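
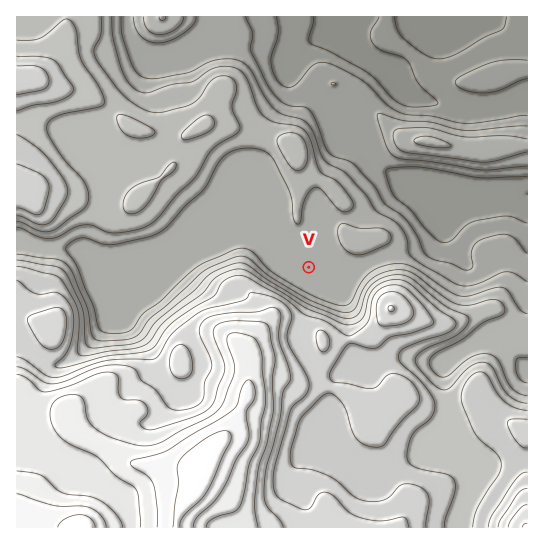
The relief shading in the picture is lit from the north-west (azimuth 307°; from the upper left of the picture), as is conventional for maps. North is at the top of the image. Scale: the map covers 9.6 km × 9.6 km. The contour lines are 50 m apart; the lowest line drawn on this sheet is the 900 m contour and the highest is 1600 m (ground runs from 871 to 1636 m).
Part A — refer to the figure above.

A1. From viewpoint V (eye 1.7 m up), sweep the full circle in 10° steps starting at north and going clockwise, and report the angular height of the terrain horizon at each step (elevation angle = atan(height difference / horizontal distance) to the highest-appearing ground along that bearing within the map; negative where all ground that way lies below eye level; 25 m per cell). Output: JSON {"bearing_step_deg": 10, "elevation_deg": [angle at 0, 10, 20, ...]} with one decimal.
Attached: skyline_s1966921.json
{"bearing_step_deg": 10, "elevation_deg": [1.8, 0.9, 1.1, 1.0, 1.3, 1.8, 2.2, 1.8, 0.5, 1.6, 6.9, 10.4, 10.8, 9.0, 8.4, 8.5, 11.2, 13.0, 13.4, 14.5, 16.3, 18.0, 18.3, 17.1, 15.1, 13.1, 10.9, 7.0, 3.0, 2.3, 2.1, 2.1, 2.1, 1.7, 1.1, 2.6]}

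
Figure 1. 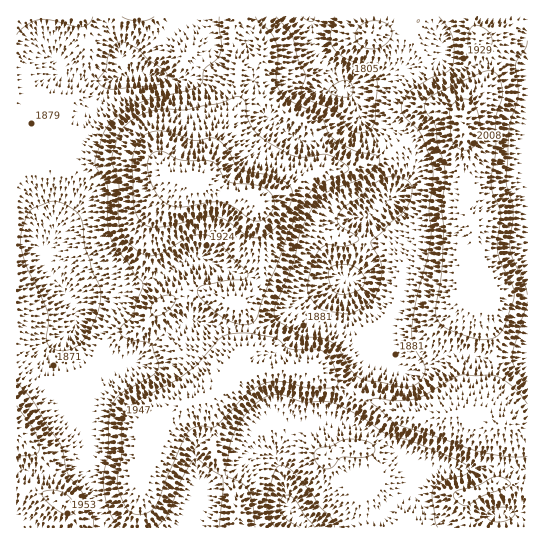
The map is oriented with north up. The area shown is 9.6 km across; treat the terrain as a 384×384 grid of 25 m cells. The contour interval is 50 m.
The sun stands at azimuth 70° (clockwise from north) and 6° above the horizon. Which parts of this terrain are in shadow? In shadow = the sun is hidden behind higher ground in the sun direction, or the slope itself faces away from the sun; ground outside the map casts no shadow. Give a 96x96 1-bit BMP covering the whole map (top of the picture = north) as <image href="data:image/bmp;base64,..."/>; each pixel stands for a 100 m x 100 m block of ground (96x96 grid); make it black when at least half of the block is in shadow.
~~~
<image width="96" height="96" href="data:image/bmp;base64,Qk2+BAAAAAAAAD4AAAAoAAAAYAAAAGAAAAABAAEAAAAAAIAEAAATCwAAEwsAAAIAAAAAAAAA////AAAAAAAAAPgADwAD+AAAAAAAAPgAD4AP+AAAAAAAAfgAD4Af8AAAAAAAAfgAD4A/4AAH4AAAA/gAB4A/wAAP4AAAA/gABwA/wAAHwAAAB/AAAwA/gAADgAAAB/AAAAA/gAAAAAAAB/AAAAA/AAAAAAAAB/AAAAA+AAAAAAAAB/AAAAA8AAAAAAAAA/AAOAAYAAAAAAAAA/AAeAAAAAAAfAAAA/gAeAAAAAAD/AAAB/gAMAAAAAA//AAAB/gAAAAAAAH/8AAAB/gAAAAAAAf/wAAAB/gAAAAAAD/+AAAAA/gAAAAAAP/wAAAAA/gAAAAAA/8AAAAAAfgAAAAAB/4AAAAAAPgAAAAAD/AAAAAAADgAAAAAH+AAAAAAAAAAAAAAHwAAAAAAAAAAAAB4AAAAAAAAAAAAAAB8AAAAAAAAAAAAAAB4AAAAAAAAAAAAAAAAAAAAAAAAAAAAAAAAAAAAAAAAAAAAAAAAAAAAAAAAAAAAAAAAAAAAAAAAAAAAAAAAAAAAAAAAAAAAAAAAAAAAAAAAAAAAAAAAAAAAAAAAAAAAAAAAAAAAAAAAAAAAAAAAAAAAAAAADAAAAAAAAAAgAAAADgAAAAAAAAAwAAAADgYAAAAAAABwAAAADg+APAAAAAB4AAAABw+APAAAAAB8AAAAAw+AOAAAAAB8AAAAAAeAAAAAAAA8AAAAAAEAAAAAAHA8AAAAAAAAAAAAAfg+AAAAAAAAAAAAAfg/AAAAAAAAAAAAAfg/AAAAAAAAAAAAAfw/gAAAB/4AAAAAAfw/gAAAP/8AAAAAAPx/gAAAf/8ADAAAADh/gAAA//8AP4AAABh/gAAB//4APwAAAAB/gAAD//wAPgAAAAB/gAAD//wAP+AAAAB/gAAD//gAH/AAAAB/gAAD//wAH/AAAAD/gAAD//8AD/AAAAH/gAAD//8AD+AAAB//gAAD//8AA8AAAB//gAAB//8AAAAAAA//gAAB//8AAAAAAA//gAAB//8AAAAAAA//gAAA//8AAAAAAAf/gAAAf/+AAAAAAAf/gAAAP/+AAAAAAAP/wAAAH/+AAAAAAAH/wAAAD/+AAAAAAAH/wAAAD/+AAAAAAAH/wAAAB/8AAAAAAAP/wAAAB/8AAAAAAAP/wAAAB+cAAAAAAAP/4AAAA/AAAAAAAAP/4AAAAfAAAAAAAAP/4AAAAPAAAAAAAAP/4AAAAAAAAAAAADH/4AAAAAAAAAAAAHv/4AAAAAAAAAAAAPn/4AAAAAAAAAAAAPj4wAAAAAAAAAAAAPhgAAAAAAAAAAAAAPgAAAAAAAAAAAAAAfAAAAAAAAAAAAAAAfAAAAAAAAAAAAAAAfAAAAAAAAD8AAAAA/AAAAAAAAH+AAAAB/AAAAAAAAH8AAAAH+AAQAAAAAD4AAAAf4AB8AAAAAAAAQAA/wAB+AAAAAAAAwAB/AAB+AAAAAAAAwAB+AAB+AAAAAAABwAB+AAB+AAAAAAABwAB8AAA+AAAAAAABwAB8AAA8AAAAAAABwAA+AAAMAAAABgAAwAAeAAAAAA="/>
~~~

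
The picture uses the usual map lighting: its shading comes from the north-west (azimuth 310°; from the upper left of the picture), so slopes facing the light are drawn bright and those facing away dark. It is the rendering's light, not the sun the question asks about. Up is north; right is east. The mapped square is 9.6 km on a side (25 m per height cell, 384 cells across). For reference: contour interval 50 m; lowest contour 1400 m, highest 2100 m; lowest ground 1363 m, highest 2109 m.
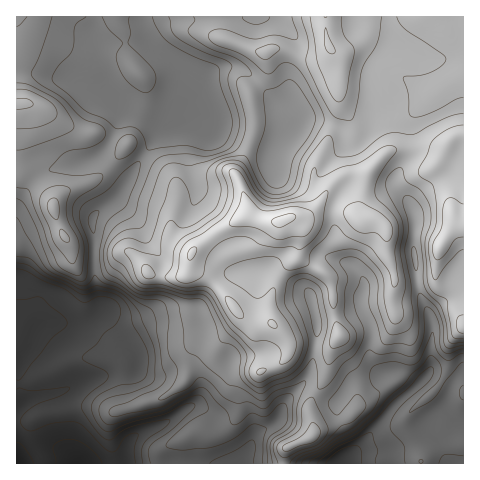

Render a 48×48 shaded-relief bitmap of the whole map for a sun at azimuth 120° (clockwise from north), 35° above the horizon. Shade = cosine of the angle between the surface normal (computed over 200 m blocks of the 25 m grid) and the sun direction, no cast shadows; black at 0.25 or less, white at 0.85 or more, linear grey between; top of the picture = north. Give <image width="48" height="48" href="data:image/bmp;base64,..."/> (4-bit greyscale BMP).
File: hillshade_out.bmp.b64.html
<image width="48" height="48" href="data:image/bmp;base64,Qk32BAAAAAAAAHYAAAAoAAAAMAAAADAAAAABAAQAAAAAAIAEAAATCwAAEwsAABAAAAAAAAAAAAAAABEREQAiIiIAMzMzAERERABVVVUAZmZmAHd3dwCIiIgAmZmZAKqqqgC7u7sAzMzMAN3d3QDu7u4A////AHeJmZiImFNYqqqqqYURjv//yGVndVeqmXiJmYh4qVI3iaqrupUAO+//+4ZndmeJiIiamYdou3MiR5mavLcAA4z//8h3d4iIiImqqYZYzchTEliIm8phABa+7/2GeJmIiHiaqYZGvd3KYiV3ebuoIAWaq+/XWKmIiGZ4iHU0erzd2URneKq8cBeqh778ZZqoiId3d1QjVWes7rdWeZm9oxaqhovetUi6h5iIh2QjRDNGnetmiYjOyDWbqIms21OKhoiZmIZURVMjSMyGd2fO3JV7uZmYvbU4l2eImZh2Z3Q0RZqIdCW93thqy6qpi9tWmXd3iJiIiIUzVniJhBN5vvppzLu6mc2Wq4d3Z3eIiIYyV4iJljRmjPxozduqqc6nvYh3dmd3iHYzRoh4lleIitxVreuJqs2UnZiId3Znd3VEVnhmZmiZmsxSjNt3q82ROIiIh3d2dmVUVnhkRXiJq7tSarplm92QA4iIiIh3ZVVlVohjNph4qrpkiqhUi92BE4iIiImYZVZ2VohCN5h5qqlVq5dEi9xyNYiIh4q5dVipeKlCWJh5u6hFvKY0nMpmZ4iZh4vKdFm6ibt2eIh5zbhWvKcznMdomIiIdoy4dUepeLypiIh4vch4vLhDjLRZmYdVaL2VZTaYRZuqqZiHm7mKu6dVnKJKqZdUWM1yVlaHM3u6qqqYeLuauoZXvaEquphUWM1gJnZmMmq6maqqiLy6updpzZAZzIdDWcxwBHZVUieqqZmZqq3Kqph53pAHzHYzWstxA1ZEZBJZqpiIqqzbiImJ3qIEmmU0ertzI1VEZ0ETaZl3mqvbhomZzaQCeWQ1rMuEREREaHQgFYhlaJrLdniZvKUSaFQ1rdyoVERFaYZCAmhiE1eqdniJq5UyaHU1nNzLhTNFaJdjEnlzACRqlnmqqoZEaJdUaKvMuENFaJhkJJqWMBRYmHm7qYdmeKl2Z3ebymM0aIdUNquoUhVliHnMl3eIiJmYiHZoq5Q0V3UxJqyoYxSGVme9t1aJmJmZmZl2i7dEVmUgA5uoZBJ4ZUN7uXVpqaqqqqqoacpkRWZBAWu5dSFZh2Q3qYZXmpqqqpq6ZquXZmd1IUm5h0E4mIdVeHZVipmqqpiahXqYd3iHQji6mGMmiIh3eHZUV5mqqph5h3mZiIiHYziqmHU1iJiIiIh2VZmqqph4iHiZiIiHY0iqmIZFipmIiIiId4mZmpiIiIiZiIiHU1mqmHZFi6mIiIiJiHd4iZiIiImqmIiGRFmqmHVGm7mIiIiImWeIiIiIh4mqmIh2RGiaqGRWm7mIiIiIiIiamYiId3mqmIh1RGeKqGVXm7mIiIiIiJmqqZmIdnmZmIiHZmaLuGVnm7mIiIiIiJqqqZmId4iZiIiIh2eKqWVXm7qYiIiIiJqqqZmIeImIiId4iHZomGNHmqqYiIiIiJqqqZmIiJmHd3dniHZWd1NIqZmZiIiIiJqqqpmIiZl2ZmZmd3dmZkNZqoiZiIiIiJmqqpmIiZh2ZmZmd3d2ZURpupiZiIiZiA=="/>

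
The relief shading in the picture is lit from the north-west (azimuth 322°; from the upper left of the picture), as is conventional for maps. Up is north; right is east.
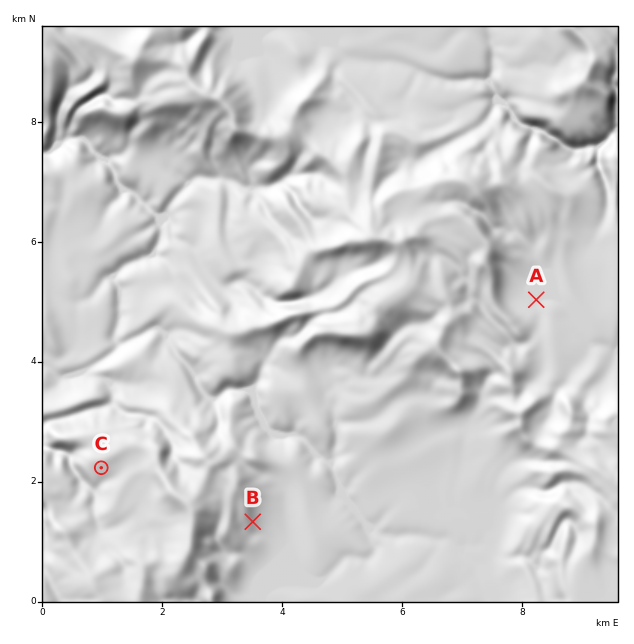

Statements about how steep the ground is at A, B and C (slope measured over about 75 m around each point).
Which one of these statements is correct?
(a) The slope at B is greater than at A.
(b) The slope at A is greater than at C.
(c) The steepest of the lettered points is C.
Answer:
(a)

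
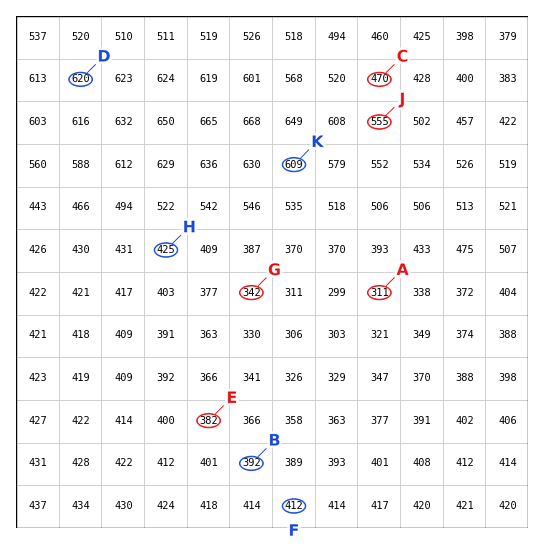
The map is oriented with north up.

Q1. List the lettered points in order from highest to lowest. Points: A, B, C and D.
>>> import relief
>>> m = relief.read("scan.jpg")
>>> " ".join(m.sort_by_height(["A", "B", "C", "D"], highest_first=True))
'D C B A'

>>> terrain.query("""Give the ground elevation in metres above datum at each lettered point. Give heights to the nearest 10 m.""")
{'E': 380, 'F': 410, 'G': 340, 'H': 430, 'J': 550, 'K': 610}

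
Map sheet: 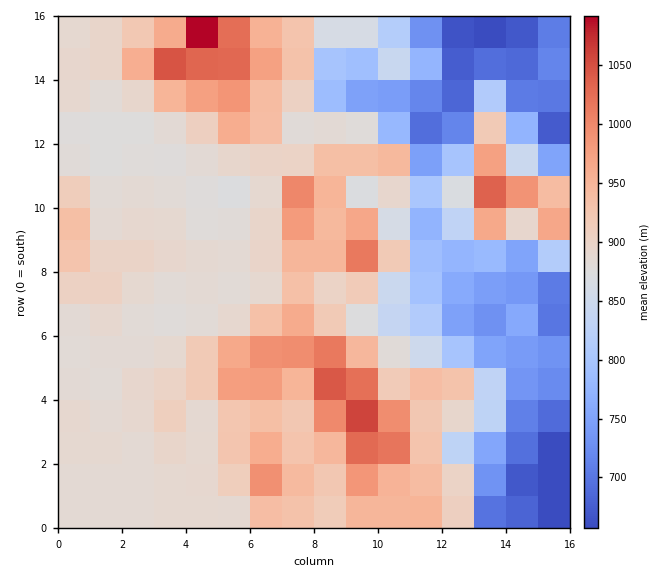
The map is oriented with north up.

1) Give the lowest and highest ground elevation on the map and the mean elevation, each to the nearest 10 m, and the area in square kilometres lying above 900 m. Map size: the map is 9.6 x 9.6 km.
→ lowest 640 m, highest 1130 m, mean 870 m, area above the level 33.9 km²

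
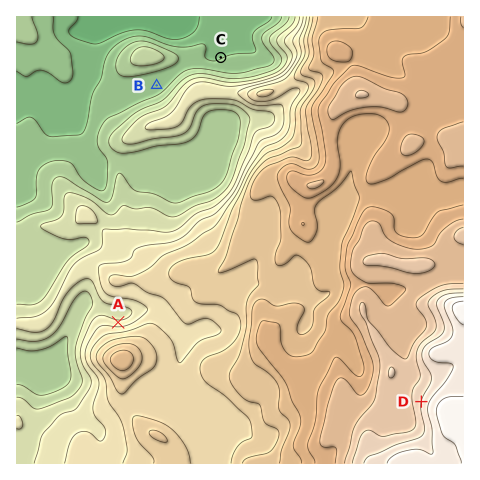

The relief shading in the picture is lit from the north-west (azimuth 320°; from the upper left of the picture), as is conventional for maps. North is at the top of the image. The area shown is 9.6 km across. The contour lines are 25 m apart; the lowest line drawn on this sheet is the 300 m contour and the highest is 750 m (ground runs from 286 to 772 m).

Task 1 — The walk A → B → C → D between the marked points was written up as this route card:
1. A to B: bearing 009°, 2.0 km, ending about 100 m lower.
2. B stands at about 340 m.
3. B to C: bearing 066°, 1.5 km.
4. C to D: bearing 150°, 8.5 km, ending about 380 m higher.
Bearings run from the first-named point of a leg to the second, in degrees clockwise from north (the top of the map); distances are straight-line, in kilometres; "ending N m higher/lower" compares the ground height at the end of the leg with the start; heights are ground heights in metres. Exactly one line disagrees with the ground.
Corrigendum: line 1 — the distance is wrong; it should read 5.1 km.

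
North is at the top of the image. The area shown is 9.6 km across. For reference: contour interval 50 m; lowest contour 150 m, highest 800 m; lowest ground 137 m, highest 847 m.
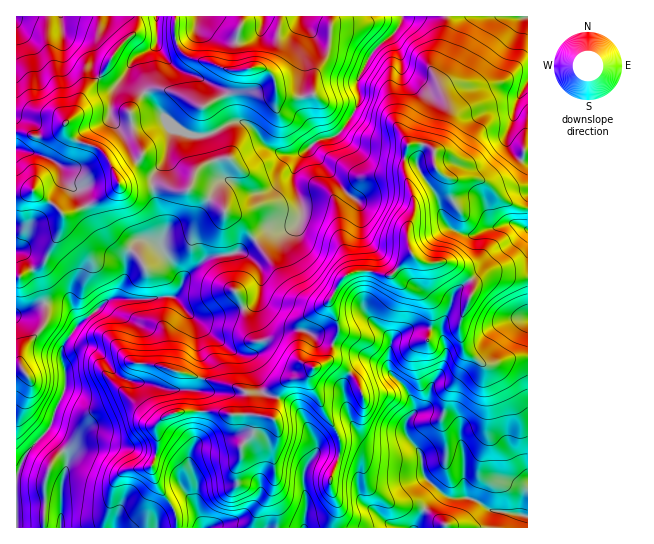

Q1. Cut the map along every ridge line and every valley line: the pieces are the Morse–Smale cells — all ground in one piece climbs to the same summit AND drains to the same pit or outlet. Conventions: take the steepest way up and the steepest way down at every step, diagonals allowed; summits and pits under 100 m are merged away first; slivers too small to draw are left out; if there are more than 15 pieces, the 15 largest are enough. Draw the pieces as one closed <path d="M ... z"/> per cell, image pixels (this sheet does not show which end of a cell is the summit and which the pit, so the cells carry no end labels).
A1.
<path d="M255 240l-17 12-24 4-9 4-21 18-2 6-2-9-20-29-11-6-10 0-6 5-6 12-2 20-8 20-11 4-28 24 1-3-7-13-9-6-22 1-25 11 1 213 158 0 0-17-15-21-8-19 0-6 5-15-1-25 7-8 8-4 15-2 35 1 8 3 29 0 15 4 4-24 6-10 6-5 18-4 8-9 6-2 8-7 6-20 4-7-2-10-8-19-15 2-17-8-14-15z"/><path d="M413 255l-22 20-30-4-16 5-6 7-10 18 10 25-10 32-8 7-6 2-8 9-18 4-10 11-6 22 0 6 4 7 0 11-4 8 2 37-4 11-15 20-3 8 1 7 274-1 0-169-14-1-20 7-11 0-16-11-6-11-1-20 13-31-1-10-13-13-9-5-27 0z"/><path d="M446 16l-43 1-7 14-24 22-13 24 0 26-12 22-12 11-13 3-9 5-14 14-6 13 0 11 8 21-1 18-9 6-21 2-15 10 28 42 18 18 13 5 11 0 6-5 14-23 16-5 30 4 21-21-4-9-1-12 6-18 2-12-11-30 0-14 3-12 3-3 13 0 11 7 9-17 5-27-16-36 0-5 11-23 4-20z"/><path d="M65 124l-7 8-9 4-16 0-10-4-7 1 1 182 24-11 22-1 9 6 7 15 27-23 11-4 8-20 2-20 6-12 6-5 10 0 11 6 20 29 2 9 2-6 21-18 9-4 24-4 17-13-14-19-12-5-12-12-24-14-18 2-9-4-36 2-8-2-18-34-11-8-19-5-7-9z"/><path d="M402 16l-137 0-5 17-5 4-9 4-10 1 1 20 2 5 4 3-4 1-3 16-6 6-29 14-15-10-20-8-12-1-10 5 30 34 15 8 20 0 21-12 11-2 10 6 16 20 20 8 14-2 16-12 18-5 12-11 12-22 0-26 13-24 24-22 7-12z"/><path d="M527 16l-80 1-4 26-11 23 0 5 16 36-5 27-8 16 0 16 7 9 8 4 28 0 8 4 8 0 15-7 12-14 3-11 4-1z"/><path d="M145 93l-6 5-10 15 4 20 8 17 0 7-24 21 5 9 8 2 20-2 16 0 9 4 18-2 24 14 12 12 12 5 13 19 16-10 21-2 9-6 1-18-8-21 0-11 10-19-9 3-16-3-11-5-16-20-10-6-11 2-21 12-20 0-15-8z"/><path d="M197 411l-26 2-8 4-7 8 1 25-5 15 0 6 8 19 15 21 1 16 77 1 3-15 15-20 4-11-2-37 4-8 0-11-4-7-15-4-29 0-8-3z"/><path d="M435 167l-16 6-10 9 6 21-2 12-6 18 4 20 12 10 22-2 10 4 17 16 2 8 2-7 5-5 10-4 22 4 14 0 1-68-25-9-13-15-8-5-32-1-8-4z"/><path d="M137 16l-120 0-1 115 17 5 16 0 9-4 18-19 3-11 6-12 16-15 18-28 17-16z"/><path d="M155 16l-18 1-1 14-17 16-18 28-16 15-6 12-3 11-11 10 2 8 7 9 19 5 11 8 13 26 24-22 0-7-8-17-4-20 15-22-13-16-2-9 8-10 19-11 1-19z"/><path d="M495 273l-9 2-10 7-16 40 0 13 4 15 19 14 11 0 13-5 21-2 0-79-15-1z"/><path d="M174 16l-18 1 1 25-4 6-20 11-4 7 2 9 14 17 9-4 12 1 20 8 15 10 29-14 6-6 3-16-13-2-15-6-25-7-10-14z"/><path d="M199 16l-24 1 0 20 5 13 11 9 20 4 20 8 11 0-5-9-1-20-13-3-9-6z"/><path d="M527 151l-3 0-3 11-12 14-15 7-7 0 16 17 19 8 6-1z"/>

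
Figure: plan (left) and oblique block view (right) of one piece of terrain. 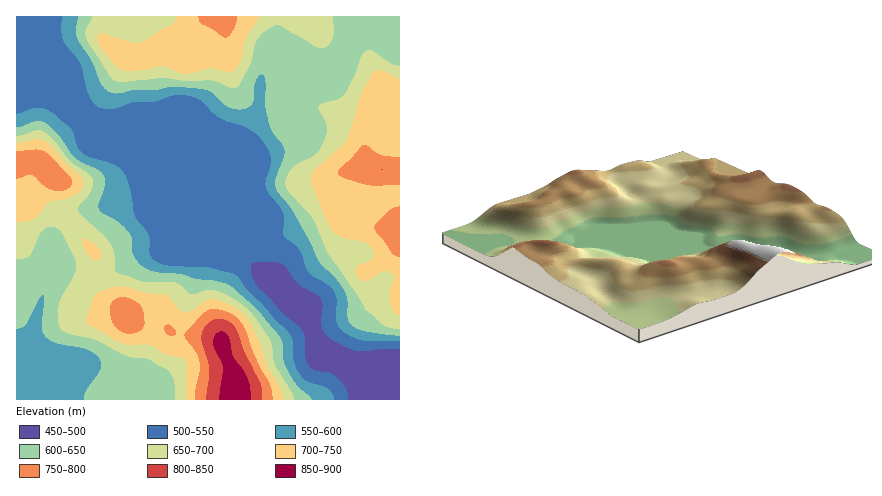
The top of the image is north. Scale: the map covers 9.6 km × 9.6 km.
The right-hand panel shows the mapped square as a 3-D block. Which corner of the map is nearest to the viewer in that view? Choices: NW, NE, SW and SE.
SW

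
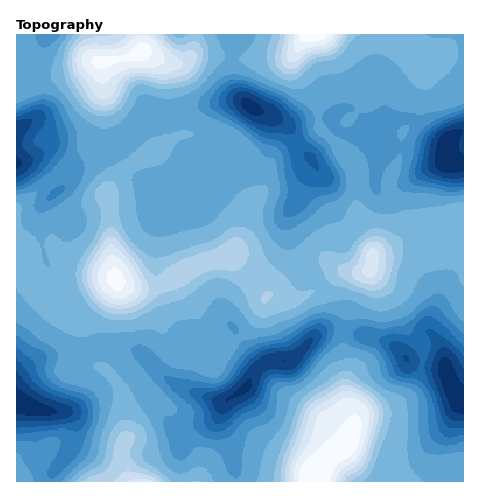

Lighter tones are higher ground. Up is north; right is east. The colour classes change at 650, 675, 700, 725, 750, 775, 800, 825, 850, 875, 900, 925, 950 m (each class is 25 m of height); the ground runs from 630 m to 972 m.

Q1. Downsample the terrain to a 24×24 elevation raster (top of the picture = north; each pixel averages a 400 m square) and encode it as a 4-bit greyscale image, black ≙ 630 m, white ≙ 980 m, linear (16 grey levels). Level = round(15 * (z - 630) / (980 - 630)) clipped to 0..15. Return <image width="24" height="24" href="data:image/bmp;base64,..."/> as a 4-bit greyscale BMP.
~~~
<image width="24" height="24" href="data:image/bmp;base64,Qk2WAQAAAAAAAHYAAAAoAAAAGAAAABgAAAABAAQAAAAAACABAAATCwAAEwsAABAAAAAAAAAAAAAAABEREQAiIiIAMzMzAERERABVVVUAZmZmAHd3dwCIiIgAmZmZAKqqqgC7u7sAzMzMAN3d3QDu7u4A////AHVomrl4dni+7KiHd2VWiphmZnet7siHZkVVeZdlVWeM3tmGVBEjaIdlM1Z73tqGQhI0Z3dkISV5vMl2MCRnd3ZVZBNGiYdUIUV3d2Z3djITZ3YzIVZ3d3d3d2VCRlQzM3d3iId3dnh1VmZkRXd4q6mId4mYd3h2Vnd5zsqpiJmYiaqHd3d5zbmqqpmImruXd3d4u5iJmph4iKuYiHd3mYd3iYdnd4mIiHZ3iHd3d4dVd3d3eGZXmHd3d3dUVnZmZSVmeHd3d3dUNnZkISNWd3d3d3ZTR2ZkECNXd3d3d2Q0ZmZlISNXiHd3ZSE1ZmZmVGV5und3UxNXdnZ3d3eL3KqpdVeId3d3d3eM7t3Lh3i6iHd3d3Z7zN2ph3i92oeHdw=="/>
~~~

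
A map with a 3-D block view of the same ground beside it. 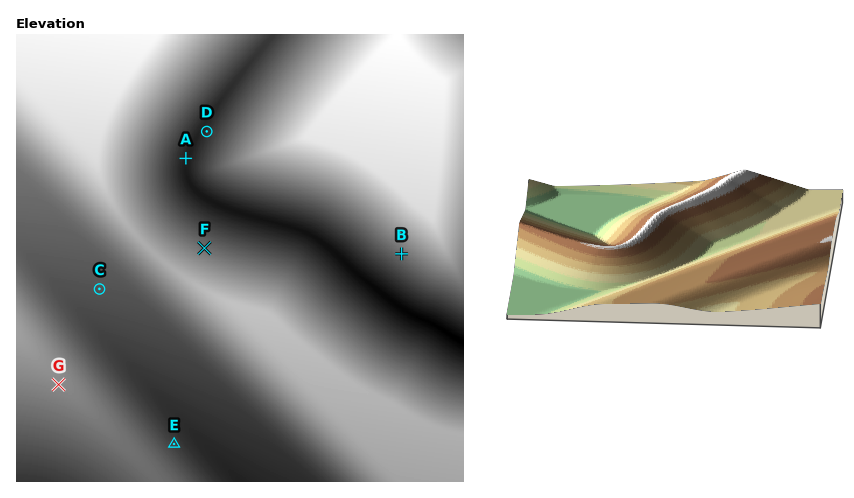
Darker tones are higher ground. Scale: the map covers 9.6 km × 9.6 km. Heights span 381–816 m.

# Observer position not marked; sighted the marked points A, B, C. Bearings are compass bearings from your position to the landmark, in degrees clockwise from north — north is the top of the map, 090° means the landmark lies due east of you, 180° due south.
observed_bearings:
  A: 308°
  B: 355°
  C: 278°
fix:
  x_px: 408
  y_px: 332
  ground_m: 750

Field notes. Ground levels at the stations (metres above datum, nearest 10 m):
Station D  740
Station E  710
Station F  630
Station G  580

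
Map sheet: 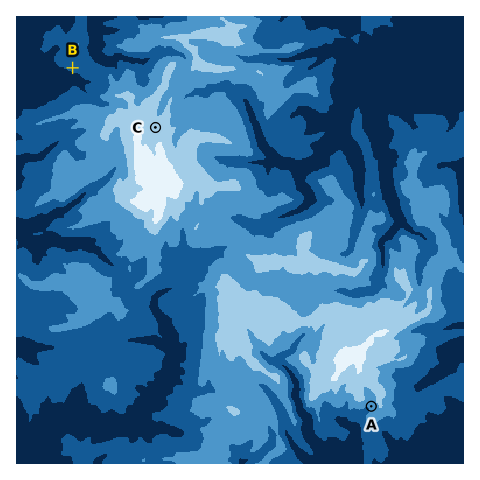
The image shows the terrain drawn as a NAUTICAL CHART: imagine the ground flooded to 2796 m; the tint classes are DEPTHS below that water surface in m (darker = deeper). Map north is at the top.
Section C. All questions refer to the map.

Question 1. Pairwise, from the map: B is below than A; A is below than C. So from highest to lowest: C A B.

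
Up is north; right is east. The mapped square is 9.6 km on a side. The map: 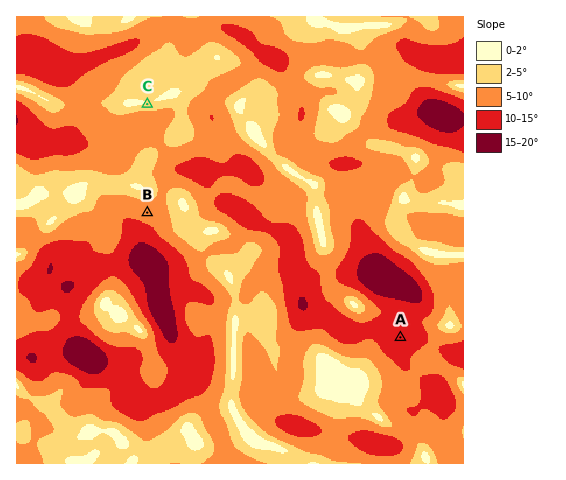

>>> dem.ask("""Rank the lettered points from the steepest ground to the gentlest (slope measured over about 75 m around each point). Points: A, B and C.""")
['A', 'B', 'C']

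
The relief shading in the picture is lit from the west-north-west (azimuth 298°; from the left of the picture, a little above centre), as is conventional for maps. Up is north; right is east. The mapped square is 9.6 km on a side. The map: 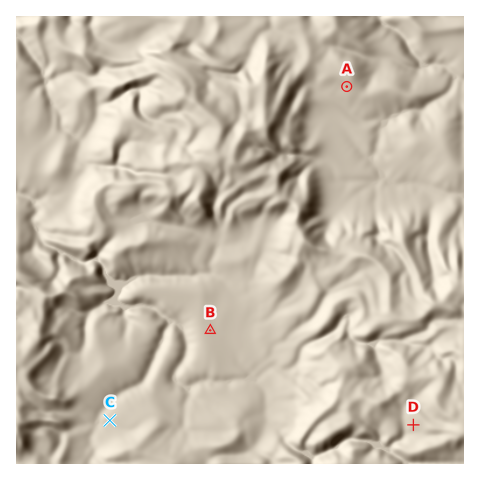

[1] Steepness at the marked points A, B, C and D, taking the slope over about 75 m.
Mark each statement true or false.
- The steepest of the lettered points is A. false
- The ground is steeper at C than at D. false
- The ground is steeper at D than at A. true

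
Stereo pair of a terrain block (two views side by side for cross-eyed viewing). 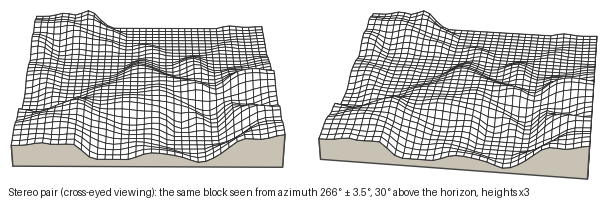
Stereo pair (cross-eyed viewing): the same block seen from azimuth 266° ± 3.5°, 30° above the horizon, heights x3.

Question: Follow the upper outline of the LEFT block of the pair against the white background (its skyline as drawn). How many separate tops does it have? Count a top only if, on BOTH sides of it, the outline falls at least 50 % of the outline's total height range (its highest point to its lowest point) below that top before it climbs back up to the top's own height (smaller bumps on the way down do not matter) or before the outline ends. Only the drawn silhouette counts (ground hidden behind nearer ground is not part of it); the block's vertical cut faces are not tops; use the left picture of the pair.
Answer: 2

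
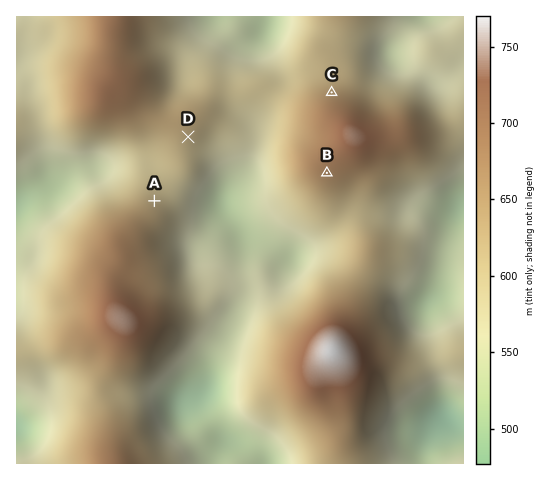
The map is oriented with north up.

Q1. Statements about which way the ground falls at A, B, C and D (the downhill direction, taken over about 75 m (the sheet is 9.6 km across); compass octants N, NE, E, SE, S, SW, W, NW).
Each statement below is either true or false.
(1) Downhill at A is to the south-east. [false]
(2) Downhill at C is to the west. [false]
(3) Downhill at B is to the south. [true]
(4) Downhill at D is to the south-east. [true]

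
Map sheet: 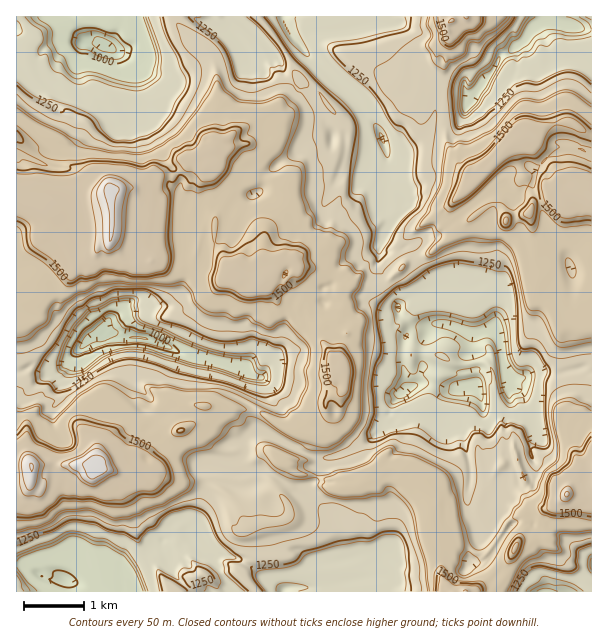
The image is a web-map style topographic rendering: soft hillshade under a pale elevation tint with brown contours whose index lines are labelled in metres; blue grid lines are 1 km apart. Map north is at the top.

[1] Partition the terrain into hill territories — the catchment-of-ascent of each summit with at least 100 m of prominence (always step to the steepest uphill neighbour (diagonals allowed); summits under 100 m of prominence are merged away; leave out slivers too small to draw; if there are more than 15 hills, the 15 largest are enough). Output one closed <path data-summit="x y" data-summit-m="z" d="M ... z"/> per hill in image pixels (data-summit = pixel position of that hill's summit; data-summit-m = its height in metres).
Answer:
<path data-summit="110 192" data-summit-m="1702" d="M213 16l-78 0 1 23-10 10-12 1-13-8-42 0-14 6-7 8-9 4-13-1 1 313 9-4 7 0 5 4 21-4 6-2 24-28 12-2 3-4 2-8 17-14 21-4 24 0 5-4 7-6 7-20-3-19 0-38 8-1 14-19 15-1 4-4 29 0 7-4 47 3 12-5 10 0 12-18 23 0 7-5 1-15-22 0-3-3-2-6-4-3-9 0-14-31-9-12-11-5-11-12-8-16-31-32-3 0-8 8-1 4-7-8-14-7z"/><path data-summit="96 468" data-summit-m="1704" d="M105 331l-4 5-12 2-13 13-6 11-2 9-7 10-3 8 0 12-6 9 2 15 7 13-6 18 0 15 11 12-2 18 6 23 2 16 4 11 0 12-10 16 4 3 2 10 50 0 0-22 21-14 12-12 7-3 5 6 9 1 15-10-1-7 20-54-2-9 8 0 3-6 18 0 9-10-4-9 2-3 14-11-5-4-1-8 1-10 6-12 1-17-39-16-36-7-38-17-24-1z"/><path data-summit="567 494" data-summit-m="1662" d="M390 414l-19 25-24 13-20 6-9 0-12-4-45-24-9 2-8 8-2 3 4 9-9 10-18 0-3 6-8 0 2 9-20 54 2 6 9 3 26 16 15 4 24 20 13 8-3-16 0-18 6-4 15 0 15 12 27 0 17-4 13 0 8 4 14-19-1-84 10-12 4-12-2-12z"/><path data-summit="261 281" data-summit-m="1572" d="M384 144l-11 6 0 11-5 8-26 1-12 18-10 0-12 5-47-3-7 4-29 0-4 4-15 1-14 19-8 1 0 38 3 19-7 20-12 10-24 0-21 4-17 14-2 6 19 7 24 1 38 17 36 7 39 16 18-27 6-21 13-11 15-5 12-11-2-12 2-3 6-2 4-4 6-16 13-10 12-2 9-4 6-7 6-13 12-15 4-6 0-9-16-12 2-32z"/><path data-summit="591 197" data-summit-m="1572" d="M572 151l-15 1-9 5-9 9-6 2 2 6-1 8-9 5-10 12-12-11-9 2-23 15-18 18-18 13-12 2-24 12-13 0-7-5 0 13-3 8 3 7 0 12 19 22 19-12 23-7 27 1 15-3 14 11 2 14-4 21 5 6 5 27 6 14 15-1 3-4 12-2 23 1 13-5 16 3 0-212z"/><path data-summit="513 143" data-summit-m="1571" d="M575 26l-7 1-2 24-2 5-12-1-11-25-7-4-15 18-20 13-3 9-12 14-11 18-9-6-24 2-4 7-2 15-7 18-8 8-20 10-13 0 0 36 16 12 0 9-22 33 3 6 16 2 24-12 15-3 33-30 23-15 9-2 12 11 10-12 9-5 1-8-3-6 7-2 9-9 9-5 15-1 20 7 0-128z"/><path data-summit="341 368" data-summit-m="1570" d="M378 247l-19 18-29 21-6 2 0 15-12 11-15 5-13 11-6 21-18 26-1 18-6 12 0 18 5 5 60 28 9 0 20-6 24-13 19-25 2-12 16-15-6-27 1-15 3-9 7-6 8-1-8-1-13-14-3-9-17-17-4-22 3-8z"/><path data-summit="467 17" data-summit-m="1613" d="M546 16l-262 0-1 4 7 15 14 16 52 50 8 12 10 10 12 27 3 2 10 0 20-10 8-8 7-18 2-15 4-7 24-2 9 6 11-18 12-14 3-9 20-13 17-19 11-5z"/><path data-summit="465 591" data-summit-m="1613" d="M459 388l-3 5-2 17-17 10-11 0-21-6-7-7-2-9-5 7-1 8 12 10 2 12-4 12-10 12 1 84-18 23-1 7-7 5-15 2-23 8-37 0-6 4 233-1-16-7-5-5 0-4-11-13-16-1 0-9 9-10 0-8-10-30 2-37-7-26 0-7-6-15z"/><path data-summit="32 467" data-summit-m="1701" d="M71 358l-6 8-11 4-16 2-5-4-7 0-10 4 0 192 7 1 24 13 19 0 10-15 0-12-4-11-2-16-6-23 2-18-11-12 0-15 6-18-7-13-2-8 0-7 6-9 0-12 10-18z"/><path data-summit="173 591" data-summit-m="1299" d="M194 538l-5 0-9 9-4 1-9-1-5-6-7 3-12 12-21 14 0 21 109 1-15-29-14-11-3-9z"/><path data-summit="515 548" data-summit-m="1563" d="M527 522l-14 1-13 16-7 15-9 7 12 14 0 4 16 11 34 2 1-34-5-6-1-19-10-10z"/><path data-summit="17 584" data-summit-m="1163" d="M23 565l-7 1 1 26 55-1-4-11-21-2z"/>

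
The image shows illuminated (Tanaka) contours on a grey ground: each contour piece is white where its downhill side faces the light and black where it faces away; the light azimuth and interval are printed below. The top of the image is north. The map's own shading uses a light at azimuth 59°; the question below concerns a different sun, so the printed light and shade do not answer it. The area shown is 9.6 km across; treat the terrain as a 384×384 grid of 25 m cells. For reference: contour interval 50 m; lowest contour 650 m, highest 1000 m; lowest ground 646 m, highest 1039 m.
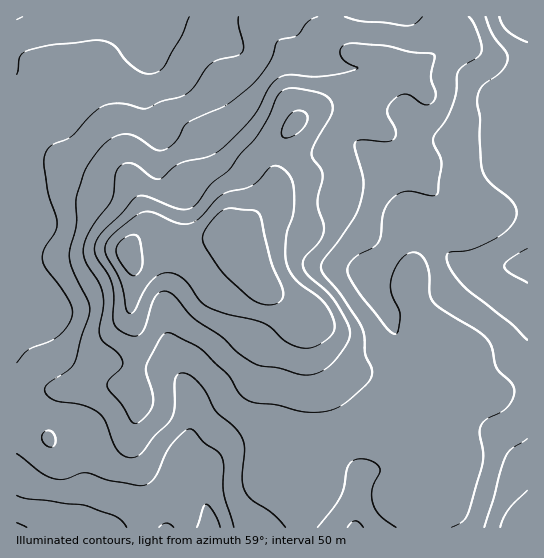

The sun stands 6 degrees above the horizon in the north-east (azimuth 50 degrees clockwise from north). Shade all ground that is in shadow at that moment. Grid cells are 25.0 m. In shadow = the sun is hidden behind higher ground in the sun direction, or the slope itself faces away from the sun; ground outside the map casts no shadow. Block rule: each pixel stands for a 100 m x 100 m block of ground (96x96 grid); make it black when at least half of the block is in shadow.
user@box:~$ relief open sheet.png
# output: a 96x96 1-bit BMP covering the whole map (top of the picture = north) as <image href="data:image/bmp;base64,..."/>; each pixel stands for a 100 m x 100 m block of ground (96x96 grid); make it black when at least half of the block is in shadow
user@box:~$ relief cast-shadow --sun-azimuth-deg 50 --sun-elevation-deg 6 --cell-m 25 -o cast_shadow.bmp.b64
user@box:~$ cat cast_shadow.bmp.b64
<image width="96" height="96" href="data:image/bmp;base64,Qk2+BAAAAAAAAD4AAAAoAAAAYAAAAGAAAAABAAEAAAAAAIAEAAATCwAAEwsAAAIAAAAAAAAA////AAAAAAAAAAAAH8AAAfAAAAAAAAAAH8AAAfAAAAAAAAAAH8AAAPgAAAAAAAAAH8AAAPAAAAAAAAAAH8AAAHAAAAAAAAAAH4AAACAAAAAAAAAAH4AAAAAAAAAAAAAAD4AAAAAAAAAAAAAAD4AAAAAAAAAAAAAADwAAAAAAAAB4AAAADwAAAAAAAAB8AAAADwAAAAAAAAD8AAAAB4AAAAAAAAB8ADAAAwAAAAAAAAB4AHgAAAAAAAAAAAAwAHAAAAAAAAAAAAAAAHAAAAAAAAAAAAAAAHAAAAAAAAAAAAAAAPAAAAAAAAAAAAAAAfgAAAAAAAAAAAAAAfgAAAAAAAAAAAAAA/gAAAAAAAAAAAAAA/gAAAAAAAAAAAAAA/gAMAAAAAAAAAAAAfAAcAAAAAAAAAAAAMAA8AAAAAAAAAAAAAAA8AAAAAAAAAAAAAAA+AAAAAAAAAAAAAAA/4AAAAAAAAAAAAAAf8AAAAAAAAAAIAAA/+AAAAAAAAAA/AAB/+AAAAAAAAAP/+AH/8AAAAAAAAD///gH/wAAAAAAAAD///wP/gAAAAAAAAD///wP/gAAAAAAAAD///wf/wAAAAAAAAD///gf/x8AAAAAAAD///gf/v+AAAAAAAD///gf/P8AAAAAAAB///gf8P8AAAAAAAB///gf4f4AAAAAAAA///gfw/wAAAAAAAA///gfh/gAAAAAAAAf//gfj/AAAAAAAAAf//wfH+AAAAAAAAAP//wOP8AAAAAAAAAH//wAP4AAAAAAAAAD//gAf4AAAAAAAAAB//gAfwAAAAAAAAAA//gAfgAAAAAAAAAAf/AAfgAAAAAAAAAAP+AAPAAAAAAAAAAAP4AAGAAAAAAAAAAAHAAAAAAAAAAAAAAAcAAAAAAAAAAAAAAB8AAAAAAAAAAAAAAB8AAAAAAAAAAAAAAD4AAAAAAAAAAAAAAD4AAAAAAAAAAAAAABwAAAAAAAAAAAAAAAAAAAAAAAAAAAAAAAAAAAAAAAAAAAAAAAAAAAAAAAAAAAAAAAAAAAAAAAAAAAAAAAAAAAAAAAAAAAAAAAAAAAAAAAAAAAAAAAAAAAAAAAAAAAAAAAAAAAAAAAAAAAAAAAAAAAAAAAAAAAAAAAAAAAAAAAAAAAAAAAAAAAAAAAAAAAAAAAAAAAAAAAAAAAAAAAAAAAAAAAAAAAAAAAAAAAAAAAAAAAAAAAAAAAAAAAAAAAAAAAAAAAAAAAAAAAAAAAAAAAAAAAAAAAAAAAAAAAAAMAAAAAAAAAAAAAAAMAAAAAAAAAAAAAAAEAAAAAAAAAAAAAAAAAAAAAAAAAAAAAAAAAAAAAAAAAAAAAAAAAAAAAAAAAAAAAAAAAAAAAAAAAAAAAAAAAAAAAAAAAAAAAAAAAAAAAAAAAAAAAAAAAAAAAAAAAAAAAAAAAAAAAAAAAAAAAAAAAAAAAAAAAAAAAABAAAAAAAAAAAAAAAHgAAAAAAAAAAAAAAPAAAAAAAAAAAAAAAeAAAAAAAAAAAAAAAOAAAAAAAAAAAAAAAAAAAAAAAAA="/>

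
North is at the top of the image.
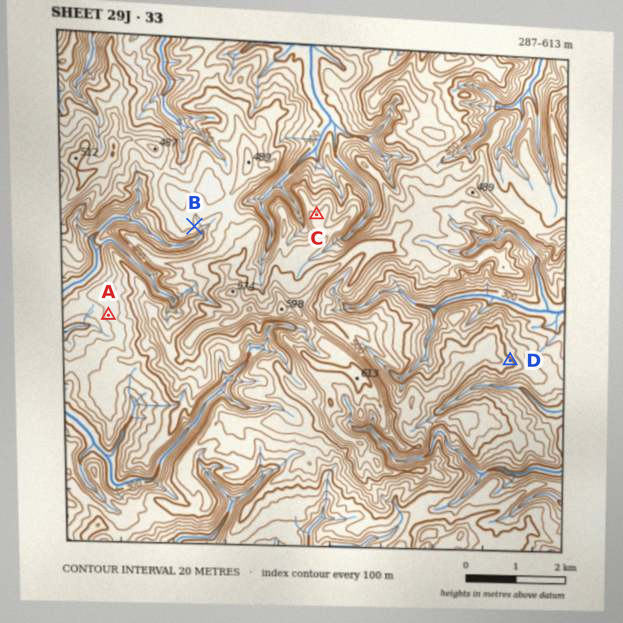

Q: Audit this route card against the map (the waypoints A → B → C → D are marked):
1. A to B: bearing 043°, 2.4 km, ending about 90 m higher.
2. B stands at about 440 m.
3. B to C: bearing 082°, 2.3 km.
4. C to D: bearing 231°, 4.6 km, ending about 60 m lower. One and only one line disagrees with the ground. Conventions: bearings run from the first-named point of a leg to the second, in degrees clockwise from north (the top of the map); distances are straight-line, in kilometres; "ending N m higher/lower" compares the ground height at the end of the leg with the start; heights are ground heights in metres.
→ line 4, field bearing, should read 125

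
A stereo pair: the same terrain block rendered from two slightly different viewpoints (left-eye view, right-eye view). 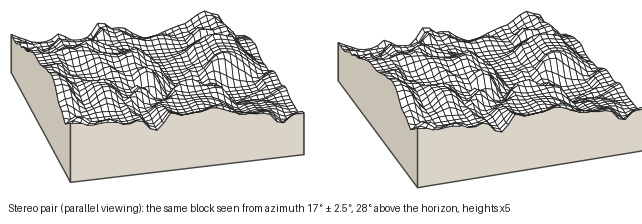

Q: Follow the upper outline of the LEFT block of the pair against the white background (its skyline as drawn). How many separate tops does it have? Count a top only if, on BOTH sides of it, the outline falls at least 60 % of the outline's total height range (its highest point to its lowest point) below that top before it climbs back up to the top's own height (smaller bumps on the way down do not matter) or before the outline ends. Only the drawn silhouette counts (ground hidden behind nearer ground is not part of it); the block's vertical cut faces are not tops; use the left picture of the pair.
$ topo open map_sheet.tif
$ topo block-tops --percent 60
0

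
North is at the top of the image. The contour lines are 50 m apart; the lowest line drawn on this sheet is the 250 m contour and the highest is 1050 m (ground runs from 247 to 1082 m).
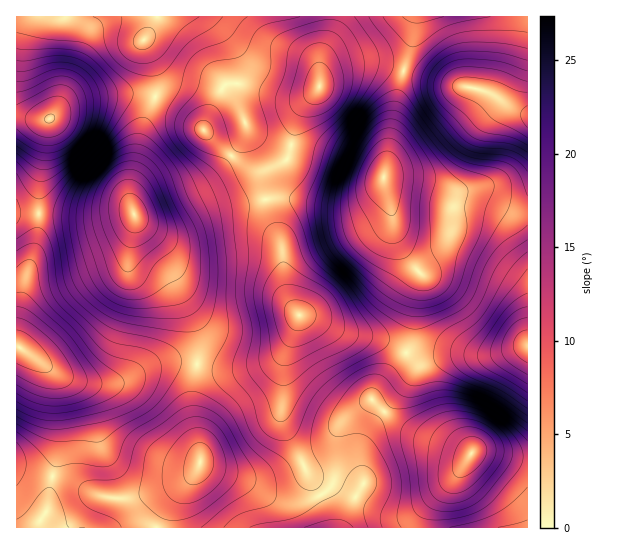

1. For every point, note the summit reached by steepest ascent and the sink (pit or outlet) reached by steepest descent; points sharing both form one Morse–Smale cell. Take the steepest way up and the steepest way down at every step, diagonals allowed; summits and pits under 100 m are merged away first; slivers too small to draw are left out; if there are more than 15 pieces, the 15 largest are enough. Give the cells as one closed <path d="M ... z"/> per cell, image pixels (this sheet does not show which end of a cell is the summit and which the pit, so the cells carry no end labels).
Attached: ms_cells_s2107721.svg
<path d="M131 212l-38 4-43-3-34 1 0 132 49 31 20 6 24 1 13-3 28-14 15-4 32 0 2-28-4-12-24-50-30-40-5-15z"/><path d="M527 347l-34 8-43 1-23 7-6 0-15-10-26 30-8 16-19 13-14 17-4 49-4 9-10 8 7 14 3 18 92 1 2-11 6-11 24-28 18-26 18 0 36 7z"/><path d="M527 16l-111 1-3 21-12 39-6 30-10 70 46 6 27 9 27 4 28 15 15 0z"/><path d="M18 347l-2 0 0 119 2 2 40 9 35 16 22 6 22-2 17-5 27-9 15-12 4-6 0-15-7-32 0-35 4-19-32-1-15 4-28 14-25 3-32-7z"/><path d="M386 177l-2 1 0 7 8 26 1 16 4 14 8 14 16 20-6 34-2 26-6 18 14 10 6 0 23-7 43-1 34-8 1-134-19-4-24-13-10-3-17-1-33-11z"/><path d="M415 16l-84 1-2 16-9 26 0 27-13 16-10 16-9 40-23 15-1 20 2 6 16-2 64 8 20-6 15-14 6-19 12-79 14-49z"/><path d="M265 200l-51 9-37 19-19 0-22-9 5 14 30 40 24 50 4 12-2 28 4 2 33 4 36-8 14-11 11-20 4-16-4-4-8-17-6-50-12-26z"/><path d="M383 179l-2 6-11 11-16 8-19 1-53-8-16 2-1 2 4 16 12 26 4 44 10 23 6 6 14 3 28 13 43 9 20 12 7-18 2-26 6-34-16-20-8-14z"/><path d="M139 93l-32 2-25 4-15 5-21 16-29-3-1 96 58 3 19 0 26-4 14 1-4-16 2-16 13-59 11-23-1-3z"/><path d="M154 16l-137 0-1 101 30 3 24-17 27-7 25-3 33 3 2-6-1-16-12-32 11-21z"/><path d="M289 341l-12 16-24 10-27 2-28-5-5 19 0 35 7 32 0 13 2 2 40 15 39 21 20 2 20-9-13-19-27-57 2-47z"/><path d="M299 315l-15 44-3 59 27 57 14 20 9-8 4-9 2-19 0-26 4-10 12-11 19-13 8-16 25-30-19-12-39-8-32-14z"/><path d="M245 84l-9 2 0 8 9 28 0 11-12 21-18 19-13 10-37 13-27 13-3 4 2 6 21 9 19 0 37-19 51-10 0-26 23-15 9-40 18-25-14 4-14 0z"/><path d="M237 84l-11 0-3 3-20 42-30-24-12-6-6-1-11 24-13 59-2 16 5 18 4-6 17-9 47-17 13-10 18-19 12-21 0-11-8-20z"/><path d="M330 16l-123 1 13 13 13 20 4 13 1 21 17 3 26 9 20 1 13-5 6-6 0-27 9-26z"/>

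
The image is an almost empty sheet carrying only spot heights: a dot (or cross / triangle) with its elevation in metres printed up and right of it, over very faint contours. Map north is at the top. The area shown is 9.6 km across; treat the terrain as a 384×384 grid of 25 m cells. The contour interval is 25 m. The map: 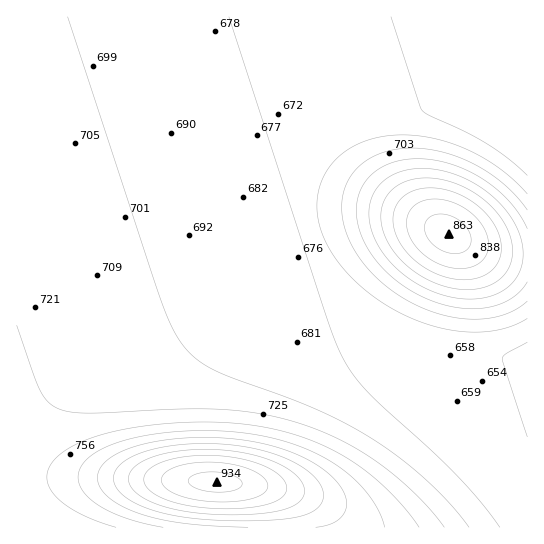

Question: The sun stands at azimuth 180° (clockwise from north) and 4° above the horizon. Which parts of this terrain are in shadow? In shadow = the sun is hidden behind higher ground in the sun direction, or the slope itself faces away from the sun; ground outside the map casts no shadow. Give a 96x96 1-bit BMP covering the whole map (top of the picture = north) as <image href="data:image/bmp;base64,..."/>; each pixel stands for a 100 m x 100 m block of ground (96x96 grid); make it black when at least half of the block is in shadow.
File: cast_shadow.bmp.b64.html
<image width="96" height="96" href="data:image/bmp;base64,Qk2+BAAAAAAAAD4AAAAoAAAAYAAAAGAAAAABAAEAAAAAAIAEAAATCwAAEwsAAAIAAAAAAAAA////AAAAAAAAAAAAAAAAAAAAAAAAAAAAAAAAAAAAAAAAAAAAAAAAAAAAAAAAAAAAAAAAAAAAAAAAAAAAAAAAAAAAAAAAAAAAAAAAAAAAAAAAAAAAAAAAAAAAAAAAAAAAAAAAAAAAAAAAAAAAAAAAAAAAAAAAAAAAAA////AAAAAAAAA///////wAAAAAAB////////wAAAAAAP////////gAAAAAA/////////gAAAAAB/////////gAAAAAB/////////AAAAAAB////////+AAAAAAB////////+AAAAAAA////////8AAAAAAA////////4AAAAAAA////////4AAAAAAAf///////wAAAAAAAP///////gAAAAAAAP///////AAAAAAAAH//////+AAAAAAAAD//////8AAAAAAAAD//////4AAAAAAAAB//////wAAAAAAAAA//////gAAAAAAAAAf/////gAAAAAAAAAf/////AAAAAAAAAAP////+AAAAAAAAAAH////8AAAAAAAAAAH////4AAAAAAAAAAD////wAAAAAAAAAAB////gAAAAAAAAAAA////AAAAAAAAAAAAf//+AAAAAAAAAAAAP//8AAAAAAAAAAAAH//4AAAAAAAAAAAAD//wAAAAAAAAAAAAB//gAAAAAAAAAAAAA/+AAAAAAAAAAAAAAH4AAAAAAAAAAAAAAAAAAAAAAAAAAAAAAAAAAAAAAAAAAAAAAAAAAAAAAAAAAAAAAAAAAAAAAAAAAAAAAAAAAAAAAAAAAAAAAAAAAAAAAAAAAAAAAAAAAAAAAAAAAAAAAAAAAAAAAAAAAAAAAAAAAAAAAAAAAAAAAAAAAAAAAAAAAAAAAAAAAAAAAAAAAAAAAAAAAAAAAAAAAAAAAAAAAAAAAAAAAAAAAAAAAAAAAA/8AAAAAAAAAAAAAf/8AAAAAAAAAAAAD//8AAAAAAAAAAAAf//8AAAAAAAAAAAB///8AAAAAAAAAAAH///8AAAAAAAAAAAf///8AAAAAAAAAAA////8AAAAAAAAAAB////8AAAAAAAAAAD////8AAAAAAAAAAD////8AAAAAAAAAAH////8AAAAAAAAAAH////4AAAAAAAAAAH////4AAAAAAAAAAD////4AAAAAAAAAAD////wAAAAAAAAAAD////gAAAAAAAAAAD////gAAAAAAAAAAB////AAAAAAAAAAAB////AAAAAAAAAAAA///+AAAAAAAAAAAAf//+AAAAAAAAAAAAf//8AAAAAAAAAAAAP//4AAAAAAAAAAAAH//4AAAAAAAAAAAAD//wAAAAAAAAAAAAB//gAAAAAAAAAAAAA//gAAAAAAAAAAAAAf/AAAAAAAAAAAAAAP+AAAAAAAAAAAAAAH4AAAAAAAAAAAAAAAAAAAAAAAAAAAAAAAAAAAAAAAAAAAAAAAAAAAAAAAAAAAAAAAAAAAAAAAAAAAAAAAAAAAAAAAAAAAAAAAAAAAAAAAAAAAAAAAAAAAAAAAAAAAAAAAAAA="/>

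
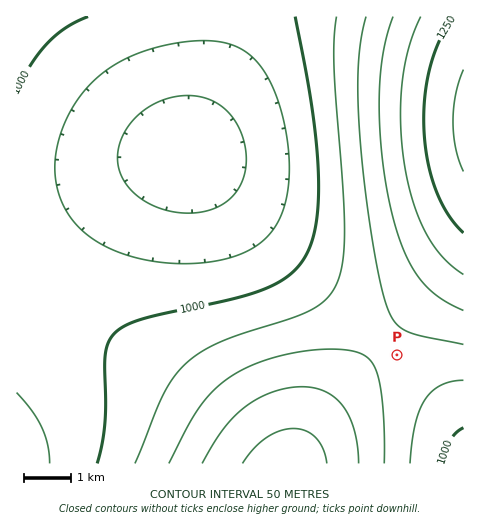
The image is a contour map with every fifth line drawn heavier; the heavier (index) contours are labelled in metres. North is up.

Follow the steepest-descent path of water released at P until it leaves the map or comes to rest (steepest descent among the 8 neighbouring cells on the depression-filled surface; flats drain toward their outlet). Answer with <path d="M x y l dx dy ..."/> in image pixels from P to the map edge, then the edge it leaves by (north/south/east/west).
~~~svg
<path d="M397 355l65 65 1 4"/>
exit: east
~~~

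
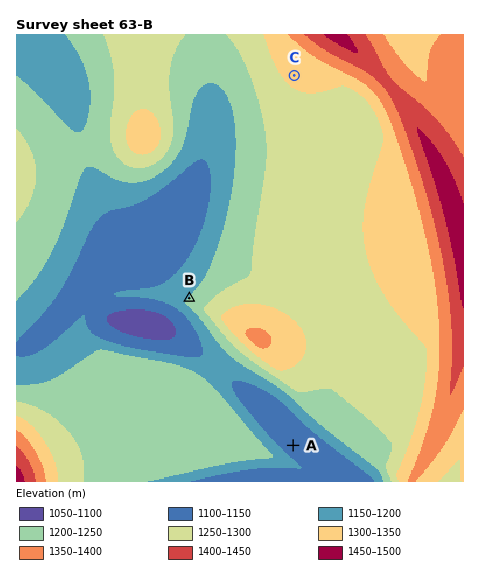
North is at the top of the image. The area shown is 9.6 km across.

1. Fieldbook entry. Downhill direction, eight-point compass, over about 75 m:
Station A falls NE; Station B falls NW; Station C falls SW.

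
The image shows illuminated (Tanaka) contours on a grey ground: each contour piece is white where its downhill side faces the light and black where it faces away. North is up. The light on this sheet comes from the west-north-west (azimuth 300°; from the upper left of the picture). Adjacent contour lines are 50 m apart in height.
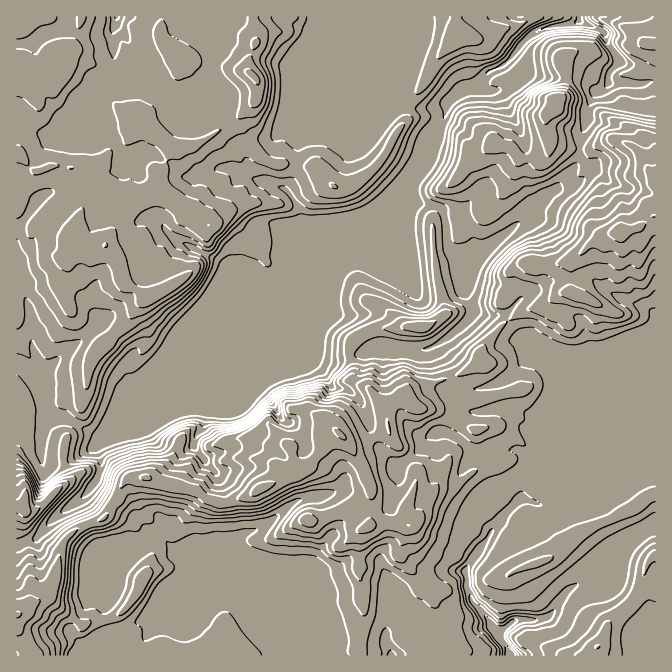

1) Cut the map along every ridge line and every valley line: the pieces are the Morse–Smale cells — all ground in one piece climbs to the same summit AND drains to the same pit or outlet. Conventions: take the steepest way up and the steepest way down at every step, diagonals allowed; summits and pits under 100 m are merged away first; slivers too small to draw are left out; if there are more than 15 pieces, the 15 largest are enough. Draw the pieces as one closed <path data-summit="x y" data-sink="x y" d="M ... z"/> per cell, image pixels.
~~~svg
<path data-summit="17 615" data-sink="510 655" d="M508 321l-22 22-5 9 0 8-6 6-18 10-40 12-9 7-1 4-9 0-6 4-6 7 3 23 27 39 0 11-10 22 2 20-9 29 24 28 10 6 0 9 11 40 1 19 63 0 0-8-9-10-1-4 2-3 14-10 33-3 7-8 12-18 14-9 24-2 5-6 5-18 7-10 16-13 19-9 0-110-11-1-16 7-6 6-6 12-10-13-10-3-23-23-13-32-12-9-21-20-6-1z"/><path data-summit="105 245" data-sink="579 20" d="M232 123l-38 23-20 2-13 25 0 17-26 9-30-5-8 2 2-4 0-9-7-17-15 2-27-2-10 5-5 0-17-17-2 1 0 135 8 5 5 12 4 20 0 21 11 23 11-8 9-10 21-15 13-14 6 0 25 24 2 10-3 7 0 10 16 18 4-11 25-39 22-24 20-10 31-1-13-10 1-28 5-12 0-15 15-17 6-3 7 0 28 10 13-1-7-7-2-15-5-10-9-11-17-6-6 0-13-8-1-12-9-15 0-13z"/><path data-summit="17 615" data-sink="510 655" d="M327 496l-13 0-14 3-12 7-21 18-23 10-8 8-3 10 20 13-11 1-7 3-43 0-28-30-12-1-18-20-9-4-13-10-4 10-6 5-24 9-14 12-5 12-3 23-7 17-33 23 0 12 19 29 323 0 3-29 3-10-5-55-12 1-13 8-19 0-12 7 8-8 8-18 15-18 4-9-2-13z"/><path data-summit="260 488" data-sink="579 20" d="M314 284l-14 15-18 12-9 9-15 37-17 15 0 5-13 30 5 31 0 9-3 2-16 5-9 5-11-12 2-12 8-12 4-20 23-21-2-1-101 43-24 15-8 8 5 13 0 10-10 18 21 16 15-25 22-1 16 6 32 7 15 10 17 2 20-7 19-12 20-8 6 0 11-7 16-17 3-10 10-9 4 0 13 14 20 38-2 39 19-1 2 1 1-22 8-25-1-10-24-27-13-38-11-11-16-3-10-15-20-20 10-46z"/><path data-summit="252 75" data-sink="579 20" d="M327 16l-74 1 5 20-9 18-1 15 10 12 0 13-2 5-23 22 0 3 6 10 0 13 9 15 1 12 13 8 6 0 17 6 6 6 8 15 2 15 4 6 3 2 20 0 2-2 32 2 13-7 9-13 17-15 5-16 17-20 3-15 15-20 7-24-31 6-25-6-10 0-20 8-8 10-6 2-8-2-8-5-14-13-9-15 0-15 5-11 0-9-3-5 15-23z"/><path data-summit="620 232" data-sink="579 20" d="M655 81l-13 3-33-3-3 6-13 10-5 10 0 10-7 18-2 23-5 10-20 23-12 7-18 21-36 29-8 5-6 0-9 5-7 0 6 20 0 14 10 19 13 5 17 0 4 5 17-12 20-3 14-12 12-2 0-30 21-19 8-2 19-10 20-3 17-13z"/><path data-summit="555 107" data-sink="579 20" d="M535 74l-13 0-17 14-10 3-8 0-9-5-11 2-17 11-12 34-12 14-3 15-9 8-11 18 0 7 2 3 15 6 17 2 6 4 3 10 2 27 10 11 7 0 11-8-3-12-12-21 0-5 11-13 6-5 6 0 4 4 13 12 10 13 0 4 3 1 14-13 3-7 11-10 12-7 24-28 3-28 7-18 0-10 10-15-9-11-7-3-8-2-25 2z"/><path data-summit="105 245" data-sink="117 17" d="M117 16l-36 1 0 5-10 25-2 13-6 15-8 8-13-2-11 6 7 13 0 8-12 14-2 13-8 18 19 18 5 0 10-5 15 2 27-2 7 17-1 11 37 5 26-9 0-17 13-25 20-2 31-18 6-6-11-13-13-5-18 0-14 5-15-15-16-10-5-6-8-31-5-10-10-12z"/><path data-summit="422 327" data-sink="579 20" d="M404 196l-20 17-9 13-13 7-32-2-9 4-2 20-5 17 0 18-1 2 1 15-8 36 0 7 2 3 16 5 21 0 29-9 46 2 12-3 16-10 25-25 0-6-9-15 0-14-5-18-11-13-2-27-3-10-6-4-22-3z"/><path data-summit="620 232" data-sink="510 655" d="M655 216l-5 2-11 10-20 3-19 10-8 2-21 19-1 31-8 0-17 13-20 3-16 11 0 3 13 15 6 1 21 20 12 9 13 32 23 23 10 3 10 13 6-12 6-6 16-7 11-1z"/><path data-summit="457 35" data-sink="579 20" d="M579 16l-251 0-4 12-13 20 9 15 15 5 28 14-2 1 1 28 20-8 10 0 13 5 19 1 21-5 15-13 17-5 13-15 15-7 13-16 19-17 15-5 23-3 4-3z"/><path data-summit="260 488" data-sink="510 655" d="M338 433l-4 0-10 9-3 10-16 17-11 7-6 0-20 8-19 12-20 7-17-2-15-10-32-7-16-6-19 0-6 4-11 21 7 8 14 7 18 20 12 1 28 30 43 0 7-3 11-1-20-13 3-10 8-8 23-10 21-18 12-7 14-3 13 0 9 16 2 13-4 9-15 18-11 22 2 0 5-3 19 0 13-8 12-3 0-26 3-5 7-4 2-7 0-33-20-38z"/><path data-summit="17 615" data-sink="579 20" d="M267 223l-7 0-6 3-15 17 0 15-5 12-1 28 13 10-31 1-20 10-22 24-29 45 3 6 27 2 48-20 17-3-33 34-2 16-10 17 0 7 11 12 9-5 10-1 9-6-5-40 13-30 0-5 17-15 15-37 9-9 18-12 14-16 0-11 5-17 0-13 4-9-28 0z"/><path data-summit="597 647" data-sink="510 655" d="M655 526l-18 8-16 13-7 10-5 18-5 6-24 2-14 9-12 18-7 8-33 3-14 10-2 3 1 4 9 10 1 7 146 1z"/><path data-summit="252 75" data-sink="117 17" d="M252 16l-134 0-2 2 0 7 10 12 5 10 8 31 5 6 16 10 15 15 14-5 18 0 13 5 12 14 24-23 2-5 0-13-10-12 1-15 9-18-4-19z"/>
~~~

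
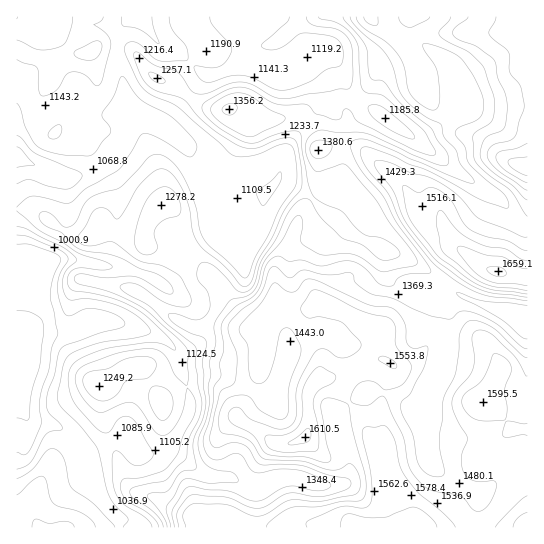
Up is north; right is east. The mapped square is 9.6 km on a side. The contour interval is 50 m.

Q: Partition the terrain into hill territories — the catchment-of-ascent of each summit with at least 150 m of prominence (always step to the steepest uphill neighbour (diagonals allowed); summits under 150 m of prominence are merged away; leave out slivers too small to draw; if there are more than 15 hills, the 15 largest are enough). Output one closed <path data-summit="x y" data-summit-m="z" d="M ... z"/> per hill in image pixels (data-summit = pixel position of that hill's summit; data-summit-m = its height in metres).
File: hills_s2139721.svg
<path data-summit="527 167" data-summit-m="1683" d="M527 16l-511 1 1 511 101 0-1-11-12-12-9-15-9-17-7-20 6 0 20-10 16-6 5 0 10 14 13 4 13-3 10-10 14-23 4-12-3-18-13-39 13-7 8-20-3-14-13-11 11-1 18-9 31-31 1-8 14-16 5-12 4-24 14-17 27 12 22 23 6 2 10-43-2-53-9-12-7-28-17-22 0-2 6-5 15 1 7 8 12 28 13 14 13 6 36 26 45 36 42 25 10 10 6 12 9 9 6 0z"/><path data-summit="527 527" data-summit-m="1640" d="M279 180l-14 14-8 33-16 22-1 8-31 31-18 9-11 1 13 11 3 14-8 20-13 7 13 39 3 18-4 12-14 23-10 10-13 3-13-4-10-14-5 0-41 17 10 27 14 24 12 12 2 10 408 1 1-210-51-15-20-10-24-20-24-14-14-6-12-1-29-16-19-17-8-4-22-23z"/><path data-summit="498 271" data-summit-m="1659" d="M325 52l-11 0-6 5 0 2 17 22 7 28 9 12 2 53-10 44 21 18 29 16 16 3 26 13 32 25 20 10 50 14 1-88-6-2-9-9-6-12-10-10-42-25-45-36-36-26-13-6-13-14-12-28z"/>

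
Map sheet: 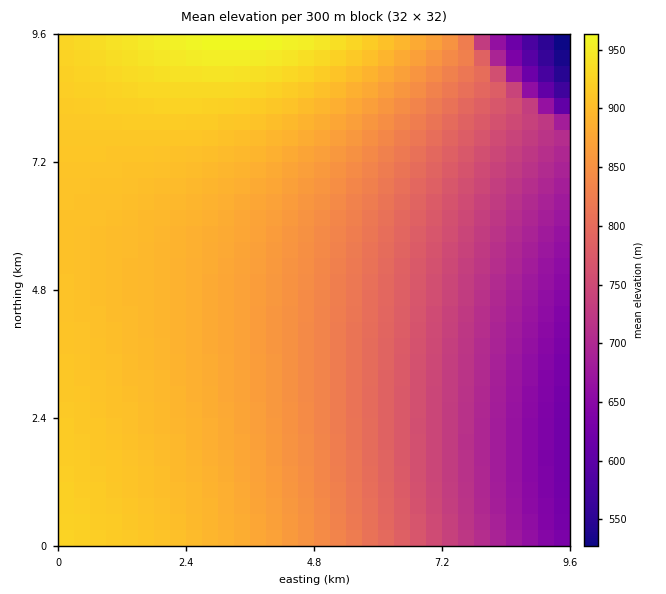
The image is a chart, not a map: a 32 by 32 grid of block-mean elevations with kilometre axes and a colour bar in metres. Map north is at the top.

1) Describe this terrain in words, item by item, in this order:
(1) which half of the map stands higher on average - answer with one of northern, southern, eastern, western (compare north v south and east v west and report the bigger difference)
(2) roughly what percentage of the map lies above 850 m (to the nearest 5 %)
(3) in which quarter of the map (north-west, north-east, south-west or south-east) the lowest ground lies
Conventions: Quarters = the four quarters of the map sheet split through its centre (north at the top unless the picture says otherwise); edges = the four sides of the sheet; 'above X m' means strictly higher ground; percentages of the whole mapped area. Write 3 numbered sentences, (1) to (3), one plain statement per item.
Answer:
(1) Taken as a whole, the western half is higher than the eastern.
(2) About 55 % of the map lies above 850 m.
(3) The lowest ground is in the north-east quarter.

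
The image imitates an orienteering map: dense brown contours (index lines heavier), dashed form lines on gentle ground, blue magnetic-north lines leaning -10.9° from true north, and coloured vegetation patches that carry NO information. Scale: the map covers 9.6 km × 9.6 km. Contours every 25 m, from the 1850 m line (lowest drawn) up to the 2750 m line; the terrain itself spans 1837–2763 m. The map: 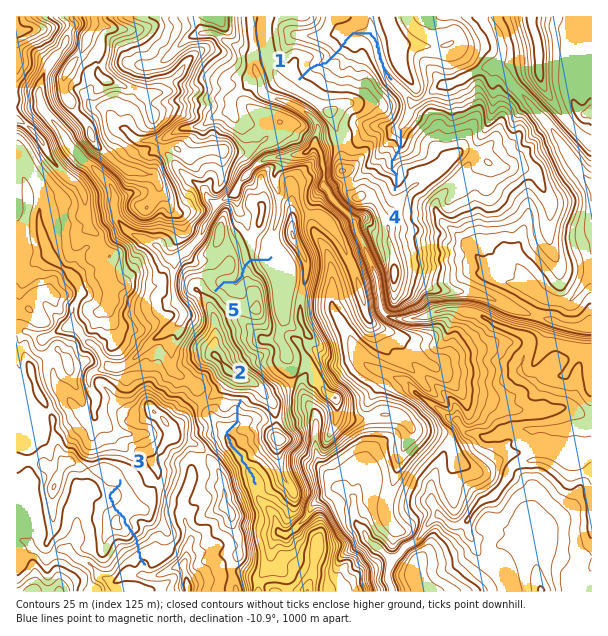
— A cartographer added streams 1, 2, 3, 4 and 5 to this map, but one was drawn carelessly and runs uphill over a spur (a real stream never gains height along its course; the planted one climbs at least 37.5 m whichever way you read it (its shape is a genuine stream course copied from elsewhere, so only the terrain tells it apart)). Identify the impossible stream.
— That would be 3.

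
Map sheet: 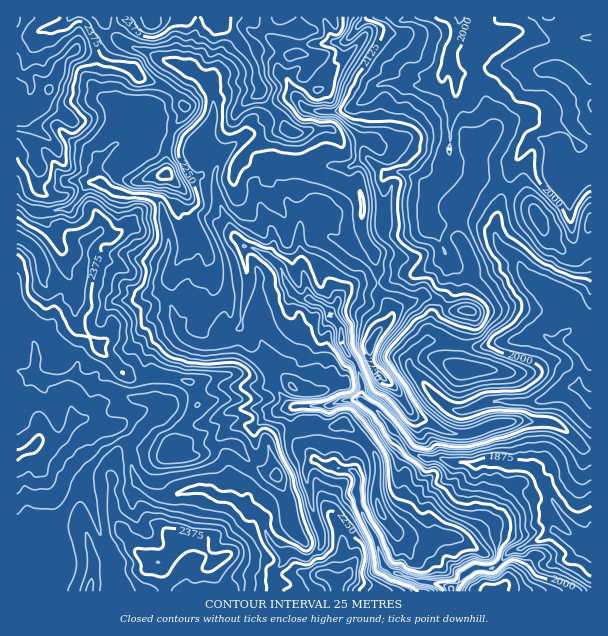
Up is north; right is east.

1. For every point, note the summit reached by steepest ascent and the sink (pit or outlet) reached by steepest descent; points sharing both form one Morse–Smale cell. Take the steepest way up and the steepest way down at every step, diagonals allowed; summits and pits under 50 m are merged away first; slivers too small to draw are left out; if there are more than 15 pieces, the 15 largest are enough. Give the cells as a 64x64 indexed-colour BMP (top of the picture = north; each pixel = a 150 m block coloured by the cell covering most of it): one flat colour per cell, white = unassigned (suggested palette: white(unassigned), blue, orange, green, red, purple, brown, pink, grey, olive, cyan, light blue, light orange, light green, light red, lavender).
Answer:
<image width="64" height="64" href="data:image/bmp;base64,Qk12CAAAAAAAAHYAAAAoAAAAQAAAAEAAAAABAAQAAAAAAAAIAAATCwAAEwsAABAAAAAAAAAA////ALR3HwAOf/8ALKAsACgn1gC9Z5QAS1aMAMJ34wB/f38AIr28AM++FwDox64AeLv/AIrfmACWmP8A1bDFAAAA////9VVVVVVVVVVVWqqqqqqqqqqqqhAAAAAAAAAAAAD////1VVVVVVVVVVVaqqqqqqqqqhEREAAAAAAAAAAP//////VVVVVVVVVVVVqqqqqqqqEREREREAAAAAAAAA//////9VVVVVVVVVVVVaqqqqqqoREREREREQAAAAAAD/////9VVVVVVVVVVVVRERqqqqoREREREREREAAAAAB//////1VVVVVVVVVVVREREaqqqhEREREREREREAAAEXd////1VVVVVVVVVVVVERERqqqqEREREREREREREBERd3f///VVVVVVVVVVVVURERGqqqERERERERERERERERF3d3//9VVVVVVVVVVVURERGqqqoREREREREREREREREXd3d/9VVVVVVVVVVVEREREaqqoRERERERERERERERERd3d3/1VVVVVVVVVVERERERqqqhERERERERERERERERF3d3d1VVVVMzMzMzMRERERGqqqEREREREREREREREREXd3d3dVVVMzMzMzMxERERGqqqoRERERERERERERERERd3d3d1VVUzMzMzMzEREREaqqoRERERERERERERERERF3d3d3dVVTMzMzMzMRERERGhERERERERGZEREREREREXd3d3d3VVMzMzMzMRERERERERERERGZmZkRERERERERd3d3d3d1MzMzMzMxERERERERERERGZmZmRERERERERB3d3d3d3d3MzMzMzERERERERERERGZmZmQERERERERAHd3d3d3d3czMzMzMzExEREREREREZmZAAAAAREREQAAd3d3d3d3d3MzMzMzMzMREREREREZmQAAAAAAAAAAAAB3d3d3d3d3dzMzMzMzMzMREREREZmZAAC7sAAAAAAAAHd3d3d3d3MzMzMzMzMzMxERERGZmZAAC7u7u7u7sAAAd3d3d3czMzMzMzMzMzMxERERERmZAAC7u7u7u7u7sAB3d3d3MzMzMzMzMzMzMxERERERmZAAC7u7u7u7u7u7ADMzMzMzMzMzMzMzMzMzERERERGZAAC7u7u7u7u7u7sAMzMzMzMzMzMzMzMzMzMREREREZkAALu7C7u7u7u7uwAzMzMzMzMzMzMzMzMzMREREREZkAAAuwALu7u7u7u7ADMzMzMzMzMzMzMzMzMREREREZmQAAAAAADMy7u7uwAAMzMzMzMzMzMzNmZmMRERERERmZkAAJkAAMzMzMzMwN0zMzMzMzMzMzNmZmZhERERERGZmZAJmQAAzMzMzMzM3TMzMzMzMzMzM2ZmZmERERERGZmZmZmZAADMzMzMzMzdMzMzMzMzMzM2ZmZmYREREREZmZmZmZmQAMzMzMzMzN0zMzMzMzMzMzZmZmZhERERERGZmZmZmZkAzMzMzMzN3TMzMzMzMzMzZmZmZmYRERERERmZmZmZmZDMzMzMzd3dMzMzMzMzMzNmZmZmZhEREREREREZmZmZkMzMzM3d3d0zMzMzMzMzM2ZmZmZmERERERERERERGZmQDMzM3d3d3TMzMzMzMzMzZmZmZmERERERERERERERGREAzMzd3d3dMzMzMzMzMzM2ZmZmYREREREREREREREREQAMzd3d3d0zMzMzMzMzMzZmZmZhERERERERERERERERAADd3d3u7TMzMzMzMzMzNmZmZhERERERERERERERERAADd3d3u7tMzMzMzMzMzM2ZmZmEREREREREREREREREAAN3d3e7u4zMzMzMzMzM2ZmZmERERERERERIiIiIhEQAA3d3e7u7jNEQzMzMzMzZmZmYRERERERERESIiIiIiAAAN3d7u7uREREQzMzMzNmZmZhERERERERESIiIiIiIAAA3e7u7u5ERERDMzZmZmZmZhERERERERERIiIiIiIiAADe7u7u7kREREQ2ZmZmZmZmERERERERESIiIiIiIiIgAi7u7u7uREREREZmZmZmZmYRERERERIiIiIiIiIiIiIiLu7u4i5ERERERmZmZmZmZhERERESIiIiIiIiIiIiIiIu7u4iIkREREREZmZmZmZmYRERERIiIiIiIiIiIiIiIiLu7iIiRERERERGZmZmZmiIEREREiIiIiIiIiIiIiIiIi7uIiJEREREREREZmZESIiBERESIiIiIiIiIiIiIiIiIiIiIkRERERERERERERIiIgRERERIiIiIiIiIiIiIiIiIiIiRERERERERERERESIiBERERESIiIiIiIiIiIiIiIiIiJERERERERERERERIiIiBERERIiIiIiIiIiIiIiIiIiIkREREREREREREREiIiIgREREiIiIiIiIiIiIiIiIiIiRERERERERERERESIiIiIgREiIiIiIiIiIiIiIiIiIiJERERERERERERESIiIiIgREiIiIiIiIiIiIiIiIiIiIkRERERERERERESIiIiIgREiIiIiIiIiIiIiIiIiIiIiREREREREREREiIiIiIiBERIiIiIiIiIiIiIiIiIiIiJERERERERERIiIiIiIiIEREiIiIiIiIiIiIiIiIiIiIkREREREREiIiIiIiIiIgRIiIiIiIiIiIiIiIiIiIiIiRERERERIiIiIiIiIiIiBEiIiIiIiIiIiIiIiIiIiIiJERERERIiIiIiIiIiIiIERIiIiIiIiIiIiIiIiIiIiIkREREREiIiIiIiIiIiIgRIiIiIiIiIiIiIiIiIiIiIi"/>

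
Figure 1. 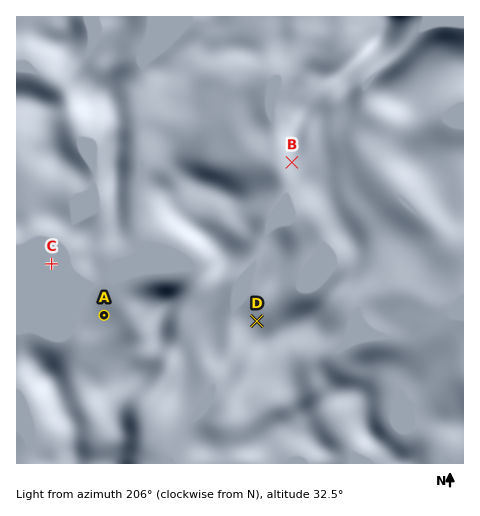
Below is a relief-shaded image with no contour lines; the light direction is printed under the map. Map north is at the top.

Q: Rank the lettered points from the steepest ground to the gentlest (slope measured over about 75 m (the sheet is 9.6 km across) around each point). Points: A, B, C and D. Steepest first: D B A C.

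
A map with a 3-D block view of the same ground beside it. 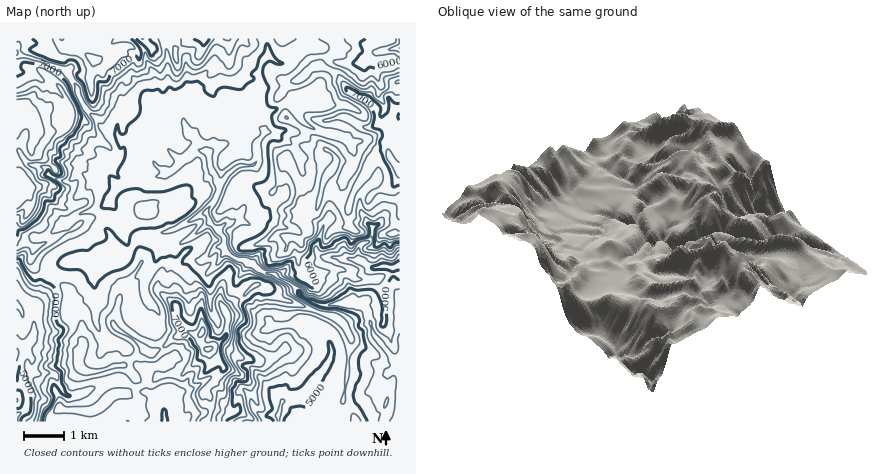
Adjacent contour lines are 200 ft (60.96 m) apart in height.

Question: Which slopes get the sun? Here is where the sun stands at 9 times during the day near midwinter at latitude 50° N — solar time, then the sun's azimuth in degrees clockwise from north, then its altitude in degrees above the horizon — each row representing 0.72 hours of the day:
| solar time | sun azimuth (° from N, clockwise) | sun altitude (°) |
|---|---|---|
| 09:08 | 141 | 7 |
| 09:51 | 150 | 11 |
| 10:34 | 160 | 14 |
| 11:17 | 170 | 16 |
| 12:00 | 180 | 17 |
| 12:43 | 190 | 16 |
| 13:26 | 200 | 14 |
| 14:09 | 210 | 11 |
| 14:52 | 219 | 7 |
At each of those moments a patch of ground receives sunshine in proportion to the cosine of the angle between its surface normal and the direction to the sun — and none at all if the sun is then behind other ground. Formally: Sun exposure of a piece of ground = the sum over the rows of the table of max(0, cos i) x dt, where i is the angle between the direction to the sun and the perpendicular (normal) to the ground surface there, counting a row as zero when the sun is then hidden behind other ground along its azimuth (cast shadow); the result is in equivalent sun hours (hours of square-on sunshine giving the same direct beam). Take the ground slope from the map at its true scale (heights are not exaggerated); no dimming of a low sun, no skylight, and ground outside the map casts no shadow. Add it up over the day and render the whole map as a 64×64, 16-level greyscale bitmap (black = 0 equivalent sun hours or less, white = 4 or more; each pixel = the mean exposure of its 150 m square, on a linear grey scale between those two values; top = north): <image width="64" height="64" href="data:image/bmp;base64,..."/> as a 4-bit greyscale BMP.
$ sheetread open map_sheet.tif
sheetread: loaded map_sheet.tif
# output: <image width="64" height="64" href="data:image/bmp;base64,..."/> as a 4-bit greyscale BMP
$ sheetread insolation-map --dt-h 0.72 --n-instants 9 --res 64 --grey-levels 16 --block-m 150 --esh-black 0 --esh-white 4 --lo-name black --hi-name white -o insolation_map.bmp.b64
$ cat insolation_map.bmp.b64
<image width="64" height="64" href="data:image/bmp;base64,Qk12CAAAAAAAAHYAAAAoAAAAQAAAAEAAAAABAAQAAAAAAAAIAAATCwAAEwsAABAAAAAAAAAAAAAAABEREQAiIiIAMzMzAERERABVVVUAZmZmAHd3dwCIiIgAmZmZAKqqqgC7u7sAzMzMAN3d3QDu7u4A////AEEjRXd3irmGMiNnZmZ3YyFme97nMhNDRERFZ2VDNGiFYBMhnLuprLljIkU0ZVV2VGmFeTFqdjMyI1VndSI0V3azRRAjEQADmod4hVZmVXi7lWcUNHVVMyJFRFZ0EkRGdmRTEhAAAAE4q7lVZmZleJqXlyJGREVSEkMzNFUyREVmEleHUAERIhOJhCNVZmU1eVamMVdVVoqWM0REVVQ0Q1UEmFUgaqdTEAAFiKqHeHUTm5aWqXZ5h5l0RVVWd2RDVliEIwSpvKhjEDi3jdzMiXE4eZ/XWamYh3ZVVVZ4djMmV0ARBGm+/tuZl0RGirukjGfN/GR9upqod1REVmd3YhNXNYiqaKdWjO6jJUEiIptH2KtxJ93LuZiHdERVVEVXVFUjNFd2UhASRVWKljMyKaeJURN9uau6mZh2REVVRXhVUiQzREVWYxIQBa38lkQ0q4gyR2Q0aKqZl2ZVVmZphVZDZkJFZlZUIRETimm5d3V8yDRRABADeHh2ZlVYmIYyiRQyRkQyNmZBElhxAWu6nKI2iEEAAAI0MjRVVnmpQRWmiURGZURDQiR6yhAAF+7KggCLcwAAASIQE0VniXUxSHWIdUMREREiSd1hATISOth4EBZEQQAAACEjRniWJFSrh3Zmd5dUMhNqkgE1QzWaMBMgBGqoQxAAEjRnq5QhNallZVZoipZDNFYiJFQzR5MAIQAWq5ZURVVVZ5zsU1VFRmVlVVRXdUNDMSRFQiNGYgAiAWZmRFZmiZms7ZMAEzZlVWRFVVVkIzMhNERDI3iEESIEYhInqru9//pAAAABRUVWQ1ZkRFVCMyNGVUM3qCIRExMQJZrM3u7HEAAAAAJEVVU1mIdUREQzRUVVQ2uTAAADEQAWur3bUgAVu3QzSGZlVVm8uYdUIjRENEREiBAAAAAAIRFbuYdAAK/szLmruYVYet3MpiIzREMkQ0RCAAAAAAATERaXUhAp2onNzP7tp3mKzcphATREQhE0RCIQAAEAABQgAAAABt6DRomOuqqZmovLhCIiNERDEARUISEAEAEAA0AAAAA3ZTNWdrpiABRnu7hURERFVVQyElQxERERARABEQADiqWXIhEkQzMQABDJqHZVVVVVVVQyRkIRIhEQEAAAABbP/HZVIAAAAXyq6/aamHZmZmVVVVQhMhEUZVIAABRYVmr/uqdENEVp3u/8/ovcqHdmZmVVZCI0QhJWeDABfO/VNGm+tb/9v9r///6ZQo3sqIdmZlZkI0V4gQJXhRNSJZ2nZ8qLn+zc1wXv36VDEnvMqYdlZ2UyMiNpMBRTIzIQAWqIc8+p3/3/xs//nbq1A3u6hlVnZ4dlIAOFABBGMyEQARAEmZOf/+uFNEbv/JlhA4mGZmRpq8zLYARQBTABEiIQFHlUUxNmIBUAA479hohhFYiHU0erqZvcQBIqljJmUyM1h0e3NHd2a2NWt8yqi9kgEjNFVpqXd4rbMnm6lUVlVmZ0ObmIiXXLqGb4moe8e+x0M0VVVEVUM2raI3h4VFZUMiZUiZlmedu7lYqIftdhJodkVVMAJWdlNYxhRmZ2Z4QQI1Rqt0V4mquoWIfNiWQANWZEQgAAElZkWZI2ZmZ3hjIxNEiUM4dHq8tYirbKmGIlZlMzMhAAEkVEZCVmZ2VGVVMzRkQieTNnq1UyNkETZTVlZTIiIiIRNFEiI2ZkIjV3dDNHUzNIhERrQhEAFlEjRFV2dlQhESM0UyVRJFMSRolyNEe3MiaHVWkxEhGoVkeGRmVFZ3ZDEzRFJ6QBESRXmkJWQ4lSE3dmiSACaCEkZlZ3dlVFRZlRI0RYikAAFGeXM1ZCJ4UjVmikI83IN5hWd1VWZkNIdVQRNEVXu6c1ZmQjNWQ0UzI3eoE4mGW2WJh2eXVVRYZTemEBM0VnZVZjEiWGeHIRMxWXIohni3enZmeYVFRYZUaGiFeENEVUZkAASGREESIzElQ0lVeJnKq5eXMzNYZUZ1VWi6l1VVZjEAFBEyAAE0IhVUR2Voi97XinM0eHZVVlVTSHd3ZlV3EAIgFCAAE1eIdDVmdVU1jMu6MlZmVmZmVVaGZmZmZlNVZUZiACR4it3rVWVmVERFmaZIVlZ2ZmZVVmZmZmZlV3e92SOM3Kq5MVZVRWZUVVVoQWqGVndmZmVmZmZnd2VnVmlxN1MkiWEAQ0RGdkRmVEMG2pdWZmZmZmZmZndmVWZDEQExAAAAAAWGJXhzI0UzMju5qHdVVWZmZmZndlVWdXpxEzIQAAAErZMlQRISEzQRXKdoh1VWZmd2Z3dlVnd1ZrllQzIRSM/6EEMAATAQQiJYd3iJdmdneHZnd2VndlRUSIdlVWaO+jAAEAAAAANBM1do24uoiHeJh2Zmd4d2VVQlrLlmaZcwAAABQAABRAEndn7Kqpu6qpy5qJmIh2Z2d3d63IdmcgAAAAJhABZAATZWq53YrtvLrMrLervLhlV1MRFJqphAAAAAAAIjQgACElaovd3OyMqby++mmrqYdkMQAROttRAAAAAAAjEAAolniJebvc2N2ZqJzsdpl2Z2MzMiETMQAAAAAAABAAOKm8umRWi9yZ+6l2iMuniHaHdUZkMRABMxAAAAAAR5qFWbuTABNna3iqZ0nGa6mJiKqWZ3ZCAAA3dTIhAABTMjR5YzIjMhR1K1NHR6t5uqiamYZ5qXUyJFVEMjRENHZ2ZohlVVVmMAGHElZVeZm7qYpjRnmqmIiZhTJFVGeG"/>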